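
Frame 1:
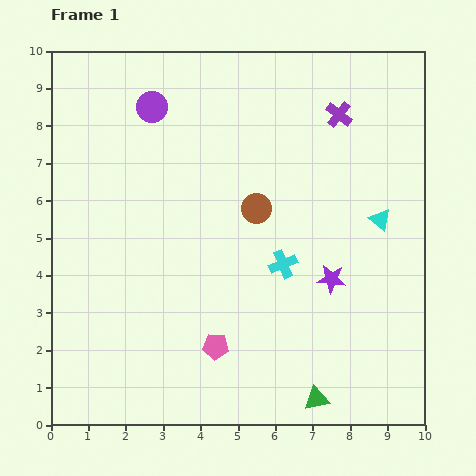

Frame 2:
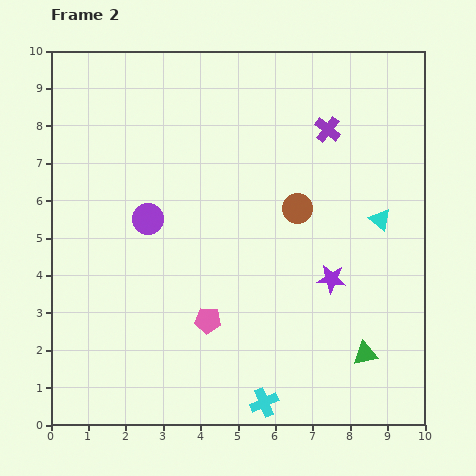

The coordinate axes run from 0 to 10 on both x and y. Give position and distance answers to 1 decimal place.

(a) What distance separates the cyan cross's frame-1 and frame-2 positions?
3.7

The cyan cross moved from (6.2, 4.3) to (5.7, 0.6), a distance of √(0.5² + 3.7²) ≈ 3.7.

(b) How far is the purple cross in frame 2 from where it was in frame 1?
0.5

The purple cross moved from (7.7, 8.3) to (7.4, 7.9), a distance of √(0.3² + 0.4²) ≈ 0.5.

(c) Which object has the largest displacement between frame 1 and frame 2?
the cyan cross

(moved 3.7; next 3.0)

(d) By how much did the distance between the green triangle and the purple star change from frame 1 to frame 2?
-1.0

Distance in frame 1: 3.2. Distance in frame 2: 2.2.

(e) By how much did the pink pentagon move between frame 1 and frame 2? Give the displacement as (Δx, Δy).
(-0.2, 0.7)

The pink pentagon was at (4.4, 2.1) in frame 1 and (4.2, 2.8) in frame 2.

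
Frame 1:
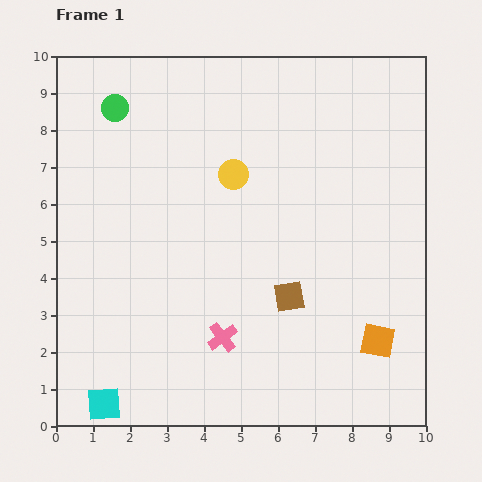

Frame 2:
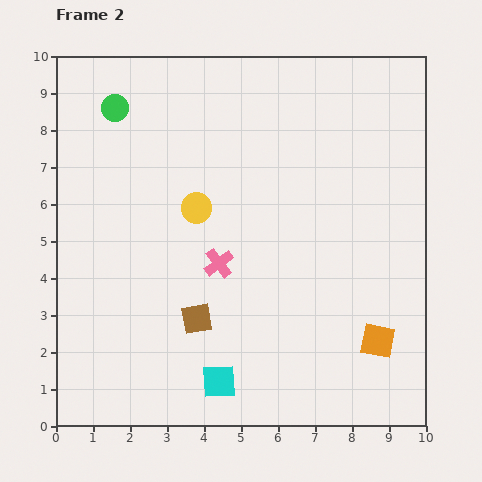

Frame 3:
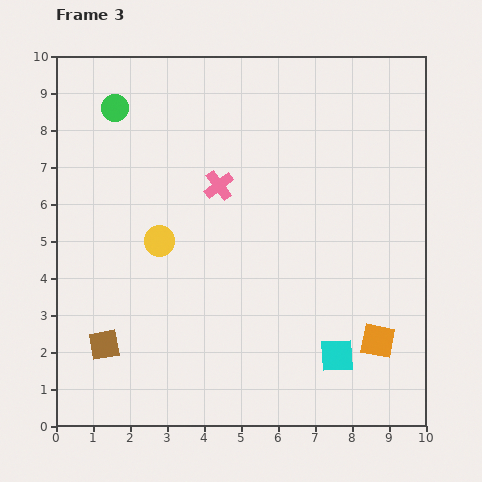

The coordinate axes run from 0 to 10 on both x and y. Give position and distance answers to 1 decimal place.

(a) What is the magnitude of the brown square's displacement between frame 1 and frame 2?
2.6

The brown square moved from (6.3, 3.5) to (3.8, 2.9), a distance of √(2.5² + 0.6²) ≈ 2.6.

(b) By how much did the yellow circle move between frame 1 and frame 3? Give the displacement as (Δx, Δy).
(-2.0, -1.8)

The yellow circle was at (4.8, 6.8) in frame 1 and (2.8, 5.0) in frame 3.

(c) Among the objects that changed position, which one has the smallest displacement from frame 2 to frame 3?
the yellow circle

(moved 1.3)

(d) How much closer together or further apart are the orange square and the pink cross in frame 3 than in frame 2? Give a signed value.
+1.2

Distance in frame 2: 4.8. Distance in frame 3: 6.0.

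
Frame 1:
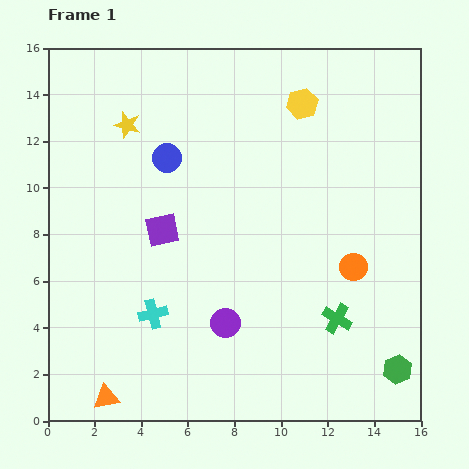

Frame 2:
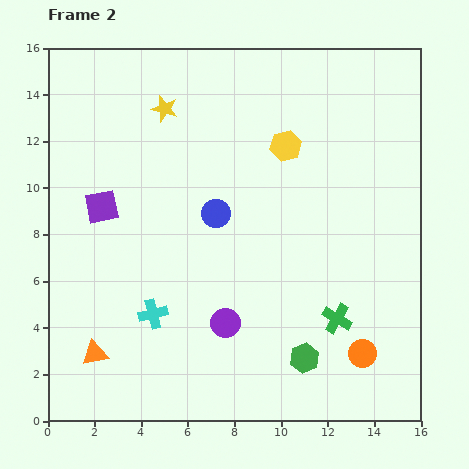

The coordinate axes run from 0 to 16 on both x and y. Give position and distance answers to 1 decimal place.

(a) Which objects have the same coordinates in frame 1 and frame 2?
the green cross, the purple circle, the cyan cross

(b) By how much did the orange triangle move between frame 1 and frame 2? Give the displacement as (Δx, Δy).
(-0.5, 1.9)

The orange triangle was at (2.5, 1.0) in frame 1 and (2.0, 2.9) in frame 2.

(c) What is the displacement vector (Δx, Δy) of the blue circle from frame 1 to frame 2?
(2.1, -2.4)

The blue circle was at (5.1, 11.3) in frame 1 and (7.2, 8.9) in frame 2.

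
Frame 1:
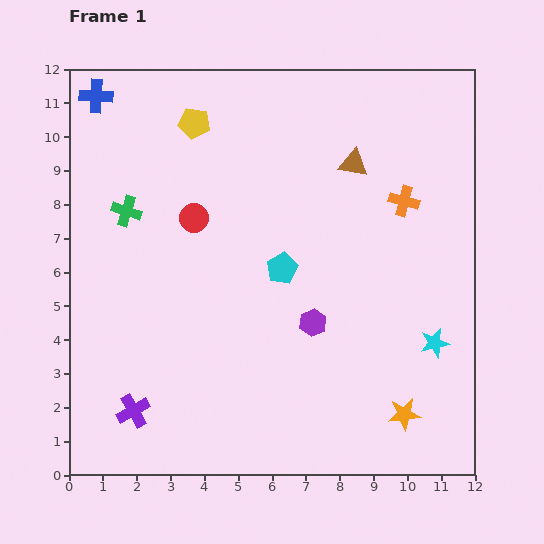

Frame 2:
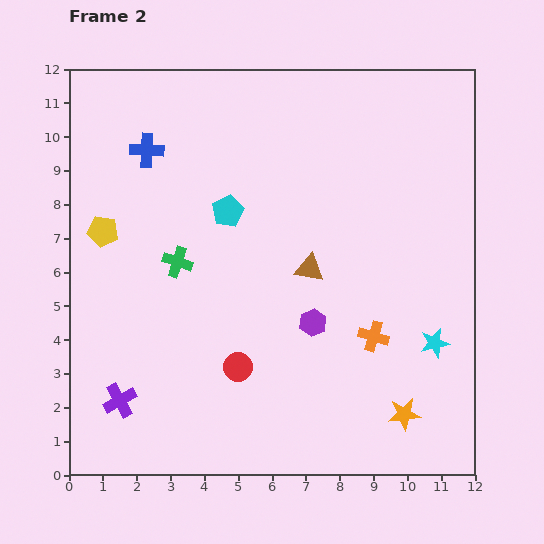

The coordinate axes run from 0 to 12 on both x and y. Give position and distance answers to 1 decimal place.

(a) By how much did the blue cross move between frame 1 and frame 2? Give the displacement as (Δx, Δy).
(1.5, -1.6)

The blue cross was at (0.8, 11.2) in frame 1 and (2.3, 9.6) in frame 2.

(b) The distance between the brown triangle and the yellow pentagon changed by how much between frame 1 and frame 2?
+1.3

Distance in frame 1: 4.9. Distance in frame 2: 6.2.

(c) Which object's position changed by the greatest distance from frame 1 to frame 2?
the red circle

(moved 4.6; next 4.2)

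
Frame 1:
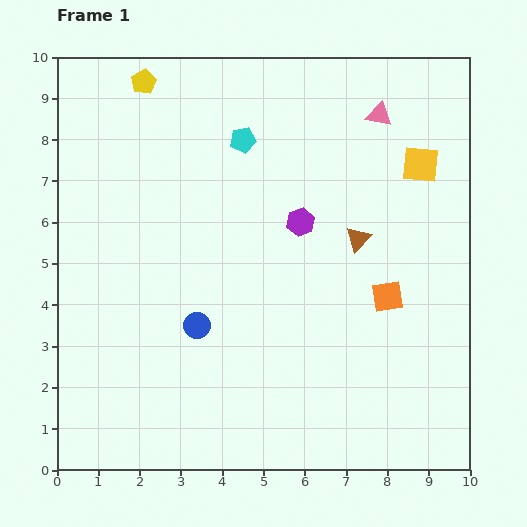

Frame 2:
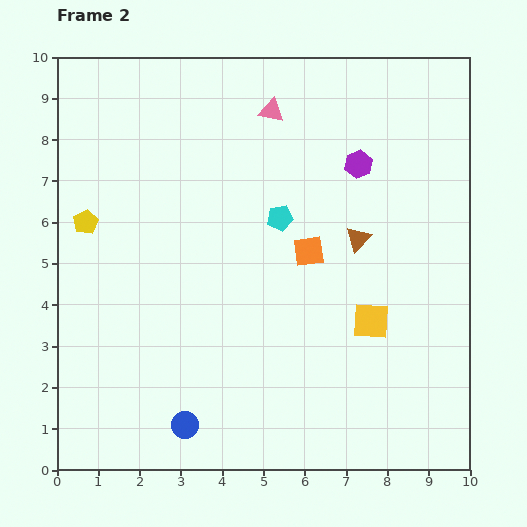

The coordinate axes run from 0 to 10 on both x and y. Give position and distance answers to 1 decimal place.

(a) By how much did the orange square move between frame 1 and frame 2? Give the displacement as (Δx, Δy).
(-1.9, 1.1)

The orange square was at (8.0, 4.2) in frame 1 and (6.1, 5.3) in frame 2.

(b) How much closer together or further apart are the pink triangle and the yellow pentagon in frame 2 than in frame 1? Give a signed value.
-0.6

Distance in frame 1: 5.8. Distance in frame 2: 5.2.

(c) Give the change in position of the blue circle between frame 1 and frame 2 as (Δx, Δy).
(-0.3, -2.4)

The blue circle was at (3.4, 3.5) in frame 1 and (3.1, 1.1) in frame 2.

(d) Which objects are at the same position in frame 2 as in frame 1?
the brown triangle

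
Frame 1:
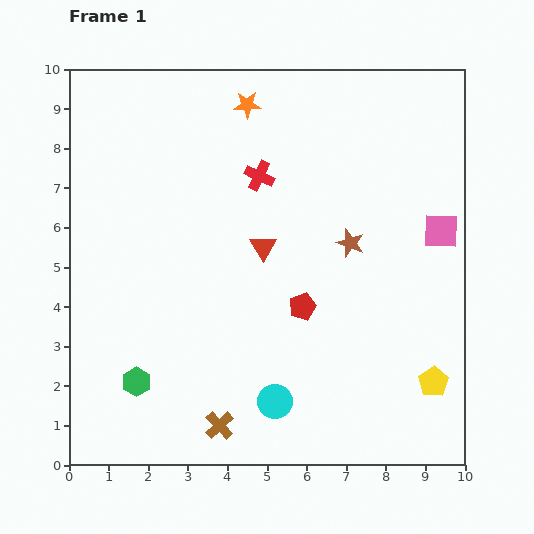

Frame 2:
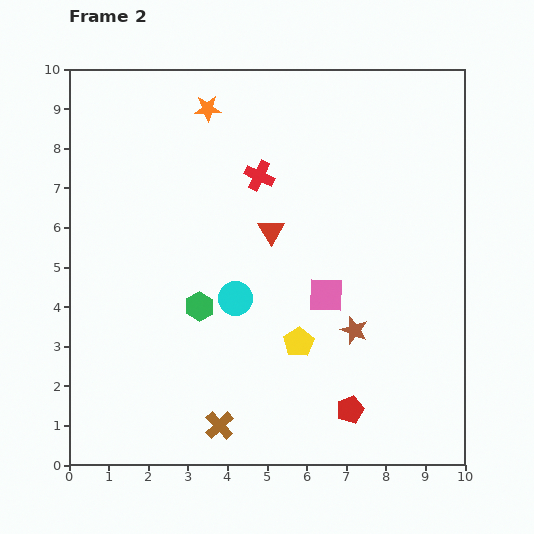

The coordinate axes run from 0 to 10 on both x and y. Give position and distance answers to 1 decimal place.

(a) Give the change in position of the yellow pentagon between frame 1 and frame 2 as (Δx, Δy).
(-3.4, 1.0)

The yellow pentagon was at (9.2, 2.1) in frame 1 and (5.8, 3.1) in frame 2.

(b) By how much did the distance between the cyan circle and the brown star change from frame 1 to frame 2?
-1.3

Distance in frame 1: 4.4. Distance in frame 2: 3.1.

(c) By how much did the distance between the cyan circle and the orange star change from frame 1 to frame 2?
-2.6

Distance in frame 1: 7.5. Distance in frame 2: 4.9.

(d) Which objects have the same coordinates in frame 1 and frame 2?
the red cross, the brown cross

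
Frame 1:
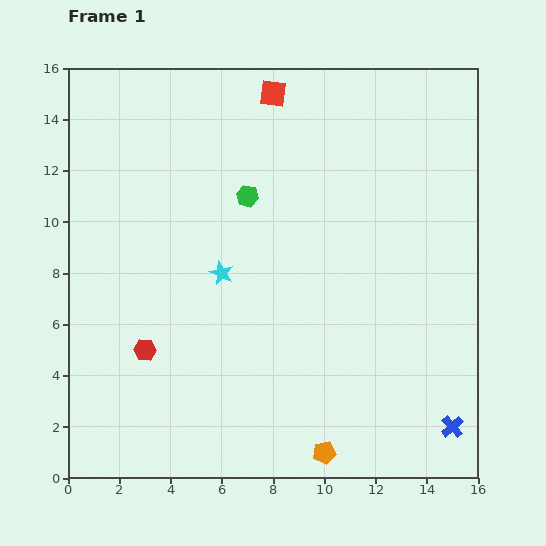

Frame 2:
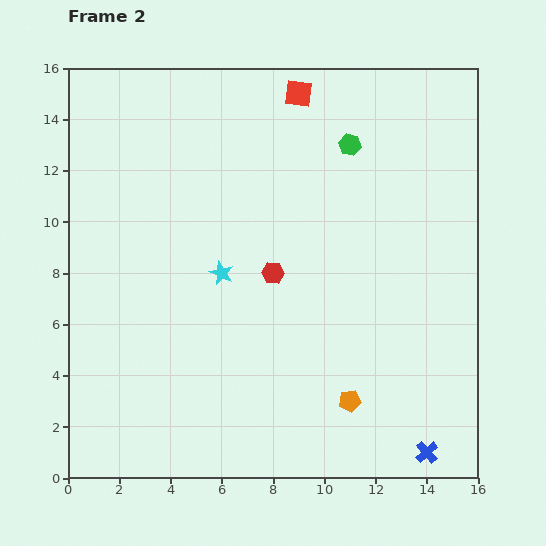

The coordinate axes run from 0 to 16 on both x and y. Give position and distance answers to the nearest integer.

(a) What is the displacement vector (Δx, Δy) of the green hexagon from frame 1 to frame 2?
(4, 2)

The green hexagon was at (7, 11) in frame 1 and (11, 13) in frame 2.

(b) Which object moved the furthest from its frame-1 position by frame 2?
the red hexagon

(moved 6; next 4)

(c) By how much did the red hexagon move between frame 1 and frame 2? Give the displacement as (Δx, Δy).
(5, 3)

The red hexagon was at (3, 5) in frame 1 and (8, 8) in frame 2.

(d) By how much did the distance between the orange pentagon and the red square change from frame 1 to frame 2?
-2

Distance in frame 1: 14. Distance in frame 2: 12.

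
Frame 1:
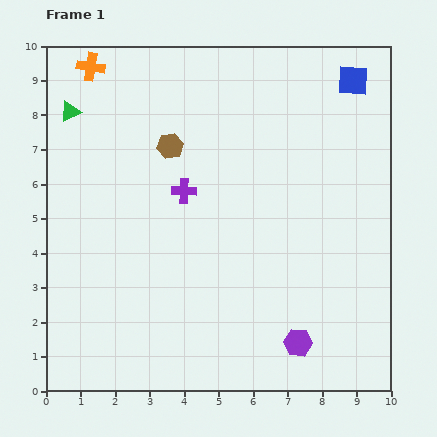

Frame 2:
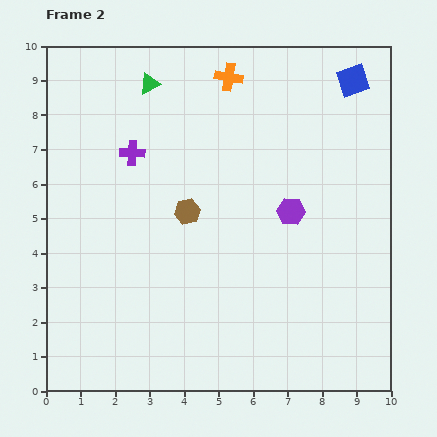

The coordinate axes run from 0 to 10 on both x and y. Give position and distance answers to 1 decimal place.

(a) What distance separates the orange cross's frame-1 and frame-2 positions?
4.0

The orange cross moved from (1.3, 9.4) to (5.3, 9.1), a distance of √(4.0² + 0.3²) ≈ 4.0.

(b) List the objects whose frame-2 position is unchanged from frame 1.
the blue square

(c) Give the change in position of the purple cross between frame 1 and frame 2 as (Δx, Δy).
(-1.5, 1.1)

The purple cross was at (4.0, 5.8) in frame 1 and (2.5, 6.9) in frame 2.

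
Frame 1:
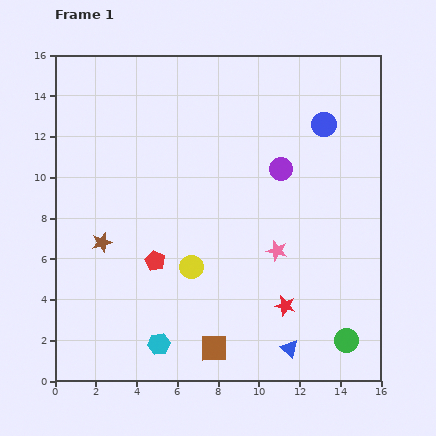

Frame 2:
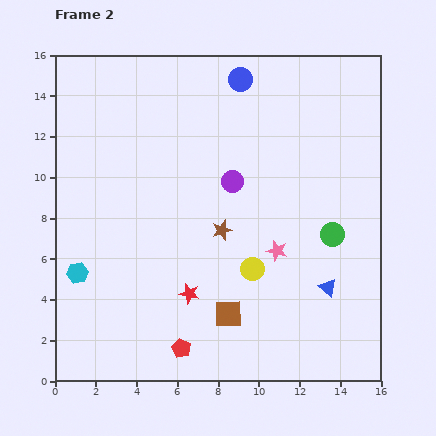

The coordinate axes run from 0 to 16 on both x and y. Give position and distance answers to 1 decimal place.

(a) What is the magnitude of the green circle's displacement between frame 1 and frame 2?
5.2

The green circle moved from (14.3, 2.0) to (13.6, 7.2), a distance of √(0.7² + 5.2²) ≈ 5.2.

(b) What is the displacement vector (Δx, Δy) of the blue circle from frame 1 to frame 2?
(-4.1, 2.2)

The blue circle was at (13.2, 12.6) in frame 1 and (9.1, 14.8) in frame 2.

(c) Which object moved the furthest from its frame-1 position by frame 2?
the brown star

(moved 5.9; next 5.3)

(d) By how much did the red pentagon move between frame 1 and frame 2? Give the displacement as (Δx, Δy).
(1.3, -4.3)

The red pentagon was at (4.9, 5.9) in frame 1 and (6.2, 1.6) in frame 2.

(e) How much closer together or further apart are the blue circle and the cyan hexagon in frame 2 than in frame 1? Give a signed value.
-1.1

Distance in frame 1: 13.5. Distance in frame 2: 12.4.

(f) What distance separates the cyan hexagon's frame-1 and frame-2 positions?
5.3

The cyan hexagon moved from (5.1, 1.8) to (1.1, 5.3), a distance of √(4.0² + 3.5²) ≈ 5.3.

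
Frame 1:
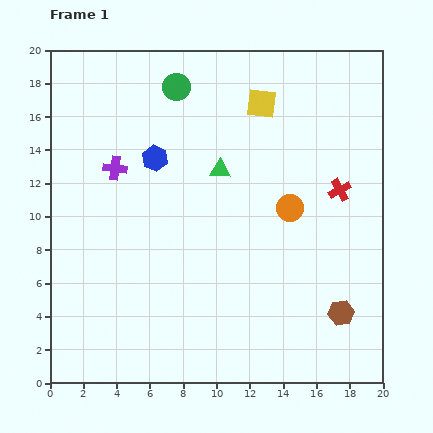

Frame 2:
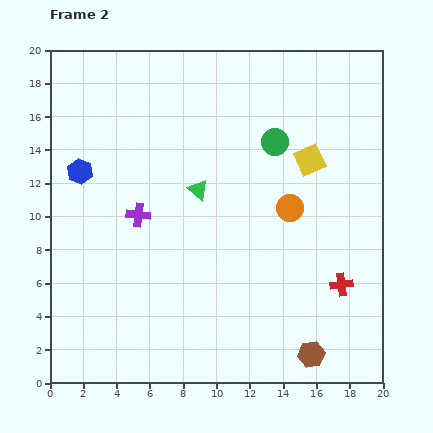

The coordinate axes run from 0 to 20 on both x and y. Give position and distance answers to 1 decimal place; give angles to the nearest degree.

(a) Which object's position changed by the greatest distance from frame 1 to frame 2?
the green circle

(moved 6.8; next 5.7)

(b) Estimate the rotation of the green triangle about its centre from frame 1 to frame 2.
37° clockwise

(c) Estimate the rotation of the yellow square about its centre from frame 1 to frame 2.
31° counter-clockwise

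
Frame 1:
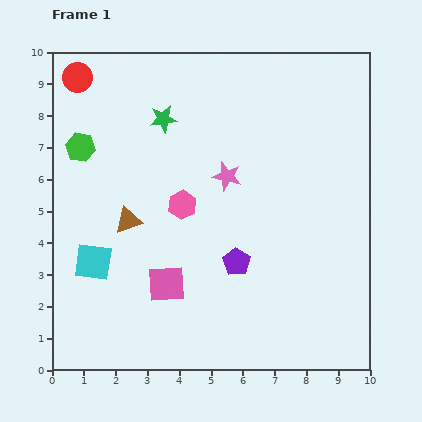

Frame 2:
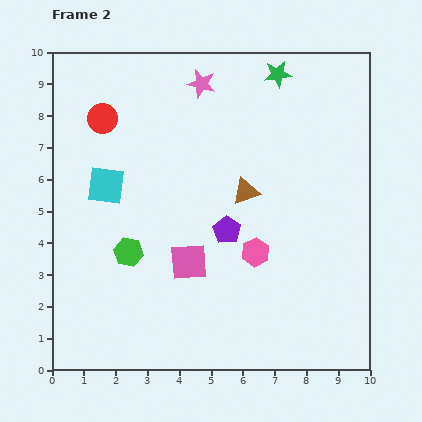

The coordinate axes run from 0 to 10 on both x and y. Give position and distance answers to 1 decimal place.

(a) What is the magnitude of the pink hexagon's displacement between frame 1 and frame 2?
2.7

The pink hexagon moved from (4.1, 5.2) to (6.4, 3.7), a distance of √(2.3² + 1.5²) ≈ 2.7.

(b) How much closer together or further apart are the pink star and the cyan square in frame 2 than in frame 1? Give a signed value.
-0.6

Distance in frame 1: 5.0. Distance in frame 2: 4.4.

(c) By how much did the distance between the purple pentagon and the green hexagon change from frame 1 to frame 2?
-2.9

Distance in frame 1: 6.1. Distance in frame 2: 3.2.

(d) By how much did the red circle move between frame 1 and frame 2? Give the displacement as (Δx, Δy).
(0.8, -1.3)

The red circle was at (0.8, 9.2) in frame 1 and (1.6, 7.9) in frame 2.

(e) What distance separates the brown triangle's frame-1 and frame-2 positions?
3.8

The brown triangle moved from (2.4, 4.7) to (6.1, 5.6), a distance of √(3.7² + 0.9²) ≈ 3.8.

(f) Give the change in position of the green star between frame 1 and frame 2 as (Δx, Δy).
(3.6, 1.4)

The green star was at (3.5, 7.9) in frame 1 and (7.1, 9.3) in frame 2.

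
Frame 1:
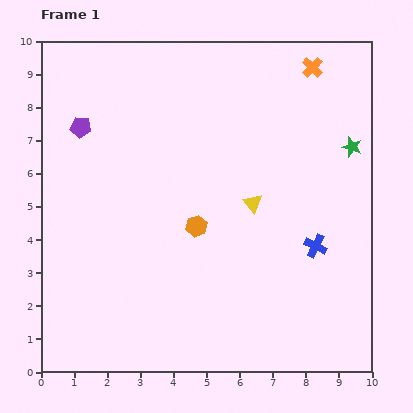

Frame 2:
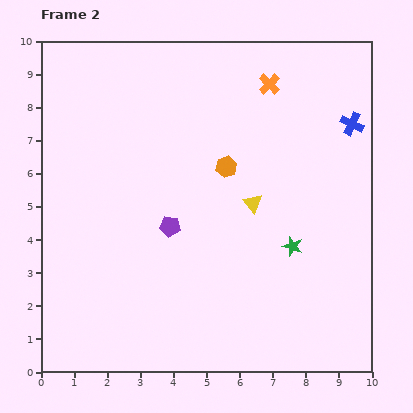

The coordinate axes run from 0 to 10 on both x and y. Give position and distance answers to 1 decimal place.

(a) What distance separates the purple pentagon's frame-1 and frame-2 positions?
4.0

The purple pentagon moved from (1.2, 7.4) to (3.9, 4.4), a distance of √(2.7² + 3.0²) ≈ 4.0.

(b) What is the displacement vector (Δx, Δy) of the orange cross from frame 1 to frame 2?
(-1.3, -0.5)

The orange cross was at (8.2, 9.2) in frame 1 and (6.9, 8.7) in frame 2.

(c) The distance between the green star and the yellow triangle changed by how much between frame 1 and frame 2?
-1.6

Distance in frame 1: 3.4. Distance in frame 2: 1.8.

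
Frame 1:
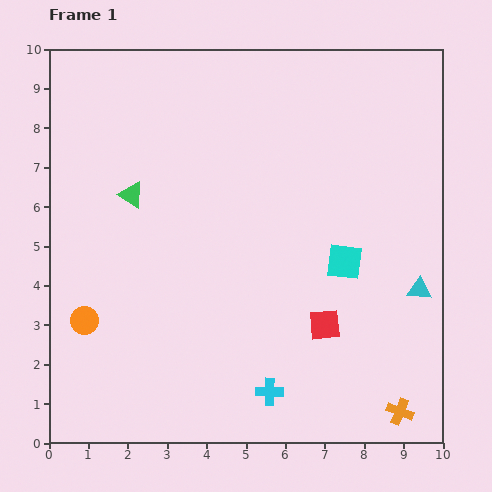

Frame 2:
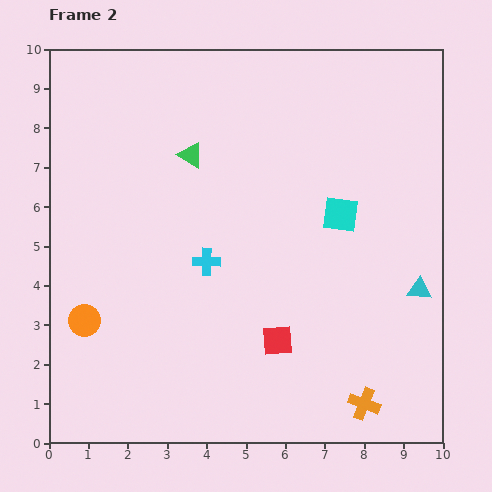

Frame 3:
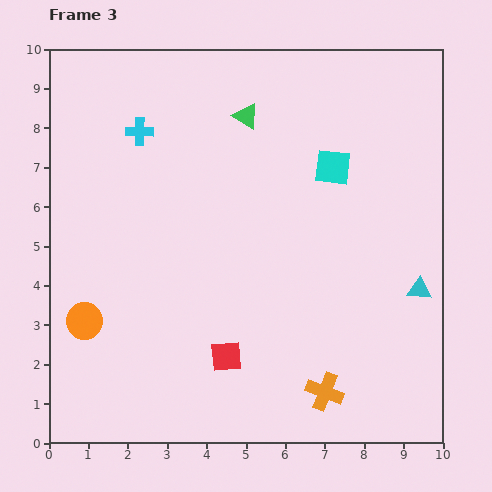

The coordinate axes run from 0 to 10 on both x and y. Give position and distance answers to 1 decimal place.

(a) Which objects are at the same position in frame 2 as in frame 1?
the cyan triangle, the orange circle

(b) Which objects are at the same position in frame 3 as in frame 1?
the cyan triangle, the orange circle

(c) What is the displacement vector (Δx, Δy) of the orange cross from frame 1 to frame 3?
(-1.9, 0.5)

The orange cross was at (8.9, 0.8) in frame 1 and (7.0, 1.3) in frame 3.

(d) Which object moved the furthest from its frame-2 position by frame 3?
the cyan cross

(moved 3.7; next 1.7)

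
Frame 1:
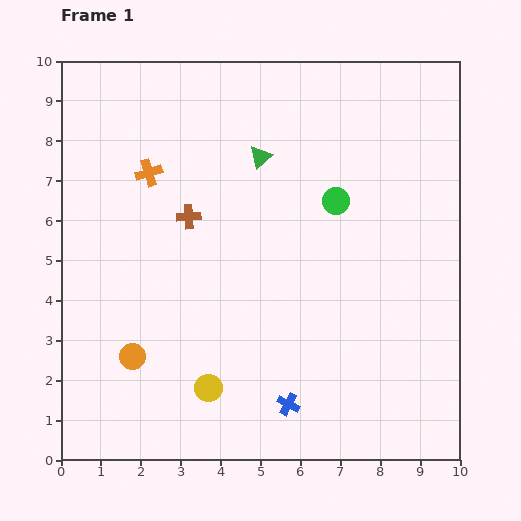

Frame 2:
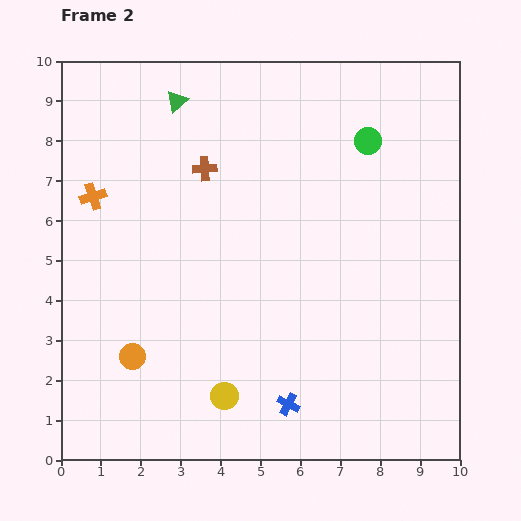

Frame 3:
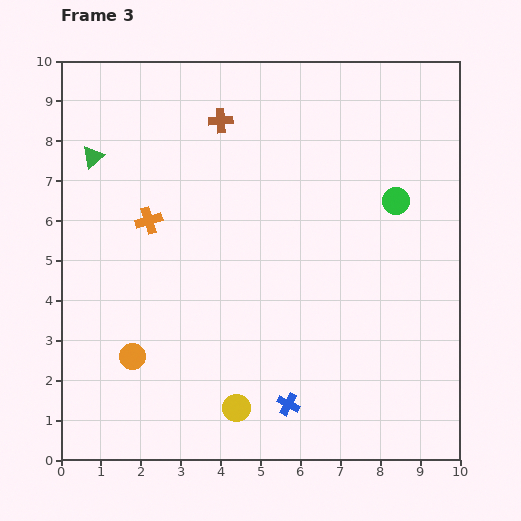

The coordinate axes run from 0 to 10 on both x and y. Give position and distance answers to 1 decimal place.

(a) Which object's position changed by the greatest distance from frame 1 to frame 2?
the green triangle

(moved 2.5; next 1.7)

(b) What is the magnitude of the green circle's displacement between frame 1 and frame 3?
1.5

The green circle moved from (6.9, 6.5) to (8.4, 6.5), a distance of √(1.5² + 0.0²) ≈ 1.5.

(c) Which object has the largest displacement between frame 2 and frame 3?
the green triangle

(moved 2.5; next 1.7)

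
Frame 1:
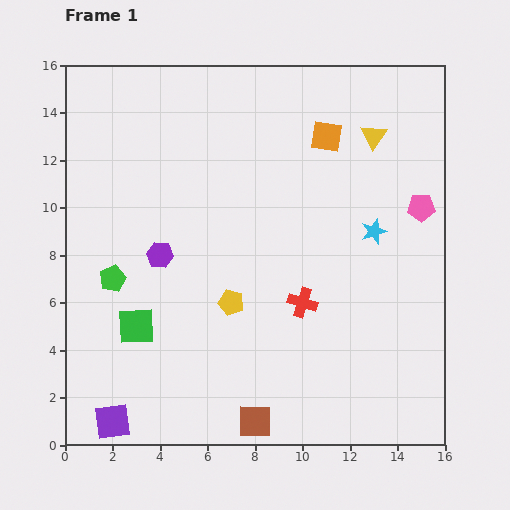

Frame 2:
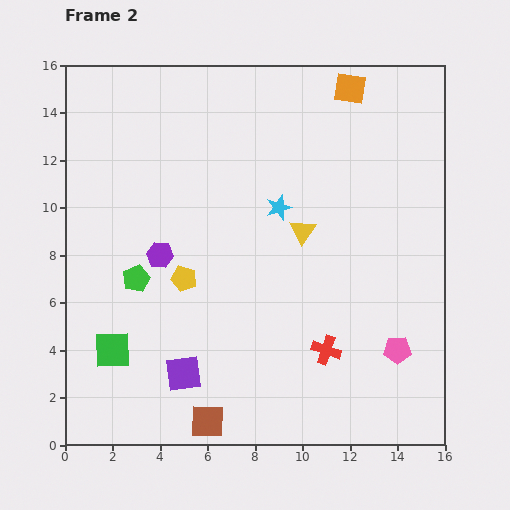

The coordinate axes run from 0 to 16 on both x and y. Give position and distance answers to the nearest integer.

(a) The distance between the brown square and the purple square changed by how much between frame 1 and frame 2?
-4

Distance in frame 1: 6. Distance in frame 2: 2.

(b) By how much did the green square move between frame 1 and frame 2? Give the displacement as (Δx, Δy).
(-1, -1)

The green square was at (3, 5) in frame 1 and (2, 4) in frame 2.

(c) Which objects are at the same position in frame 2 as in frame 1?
the purple hexagon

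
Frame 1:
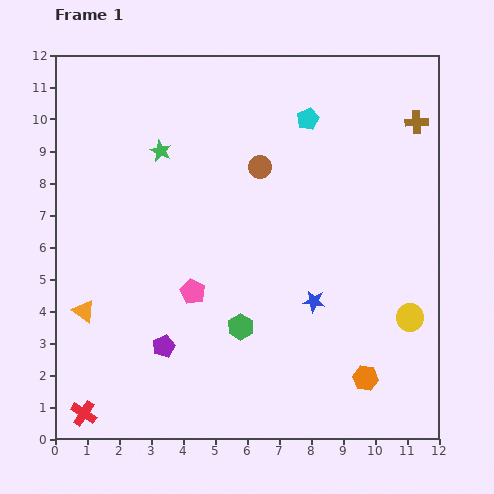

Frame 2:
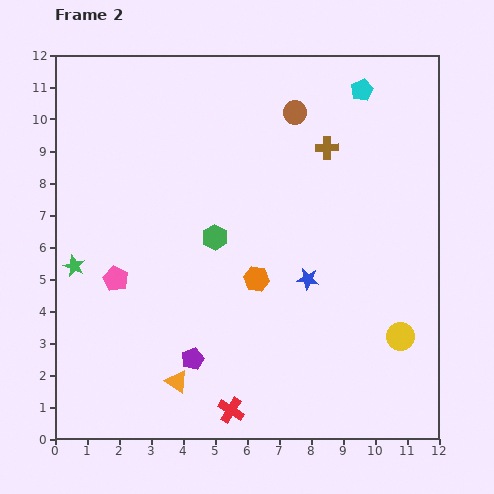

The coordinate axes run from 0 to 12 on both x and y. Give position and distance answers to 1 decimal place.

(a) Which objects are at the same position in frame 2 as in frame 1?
none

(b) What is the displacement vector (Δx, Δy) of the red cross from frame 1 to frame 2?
(4.6, 0.1)

The red cross was at (0.9, 0.8) in frame 1 and (5.5, 0.9) in frame 2.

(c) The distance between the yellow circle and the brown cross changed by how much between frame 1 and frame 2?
+0.2

Distance in frame 1: 6.1. Distance in frame 2: 6.3.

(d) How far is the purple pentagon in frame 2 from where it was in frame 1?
1.0

The purple pentagon moved from (3.4, 2.9) to (4.3, 2.5), a distance of √(0.9² + 0.4²) ≈ 1.0.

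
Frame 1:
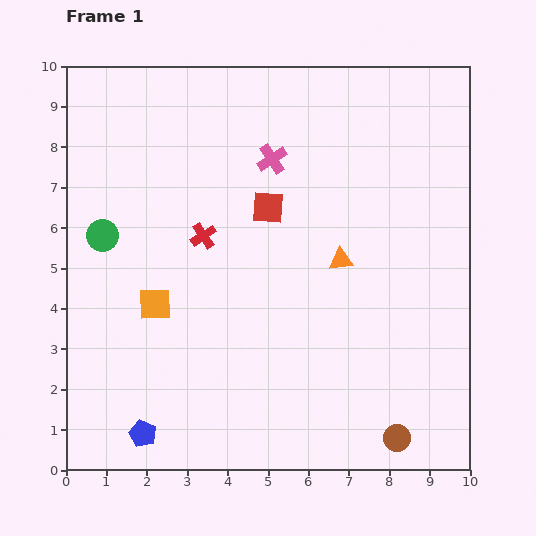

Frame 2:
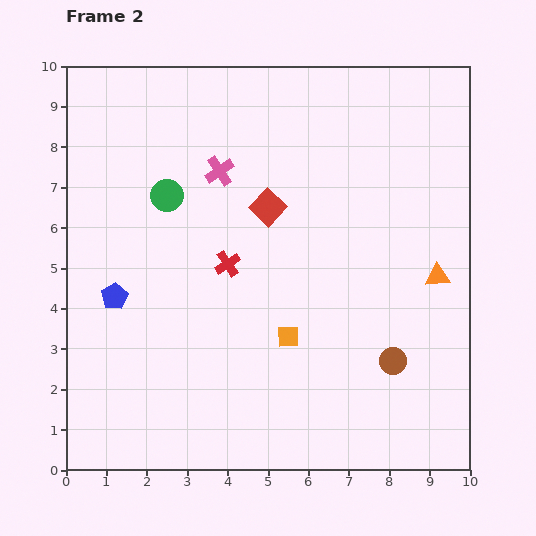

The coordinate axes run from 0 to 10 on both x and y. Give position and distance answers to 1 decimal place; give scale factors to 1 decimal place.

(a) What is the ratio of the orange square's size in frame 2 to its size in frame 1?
0.7×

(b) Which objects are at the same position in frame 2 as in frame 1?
the red square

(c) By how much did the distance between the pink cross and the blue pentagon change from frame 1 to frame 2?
-3.5

Distance in frame 1: 7.5. Distance in frame 2: 4.0.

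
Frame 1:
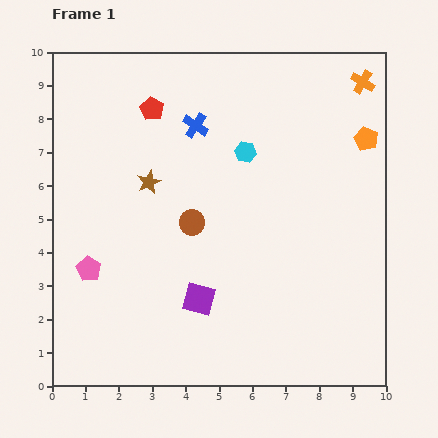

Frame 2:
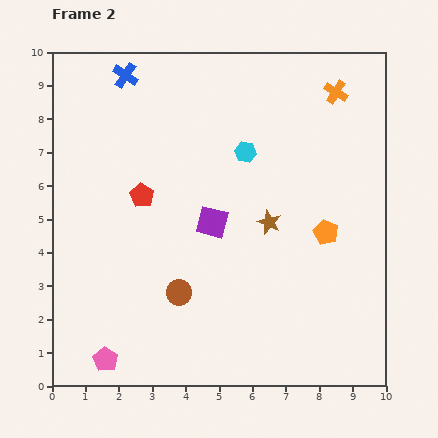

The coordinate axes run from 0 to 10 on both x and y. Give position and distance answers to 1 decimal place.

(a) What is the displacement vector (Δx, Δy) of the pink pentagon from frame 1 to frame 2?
(0.5, -2.7)

The pink pentagon was at (1.1, 3.5) in frame 1 and (1.6, 0.8) in frame 2.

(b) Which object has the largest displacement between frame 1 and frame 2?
the brown star

(moved 3.8; next 3.0)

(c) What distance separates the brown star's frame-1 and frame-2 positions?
3.8

The brown star moved from (2.9, 6.1) to (6.5, 4.9), a distance of √(3.6² + 1.2²) ≈ 3.8.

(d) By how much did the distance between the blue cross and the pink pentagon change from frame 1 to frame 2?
+3.1

Distance in frame 1: 5.4. Distance in frame 2: 8.5.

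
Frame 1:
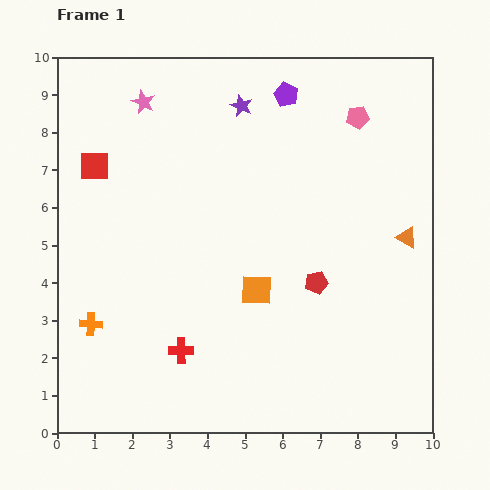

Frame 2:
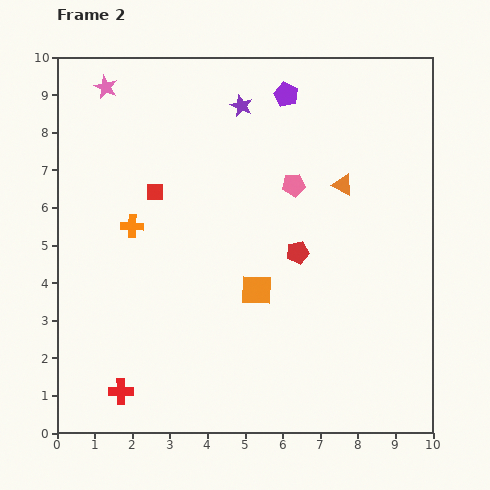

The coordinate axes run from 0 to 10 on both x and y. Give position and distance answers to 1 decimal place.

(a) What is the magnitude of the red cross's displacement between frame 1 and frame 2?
1.9

The red cross moved from (3.3, 2.2) to (1.7, 1.1), a distance of √(1.6² + 1.1²) ≈ 1.9.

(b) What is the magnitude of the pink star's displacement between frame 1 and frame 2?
1.1

The pink star moved from (2.3, 8.8) to (1.3, 9.2), a distance of √(1.0² + 0.4²) ≈ 1.1.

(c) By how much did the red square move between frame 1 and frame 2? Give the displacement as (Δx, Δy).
(1.6, -0.7)

The red square was at (1.0, 7.1) in frame 1 and (2.6, 6.4) in frame 2.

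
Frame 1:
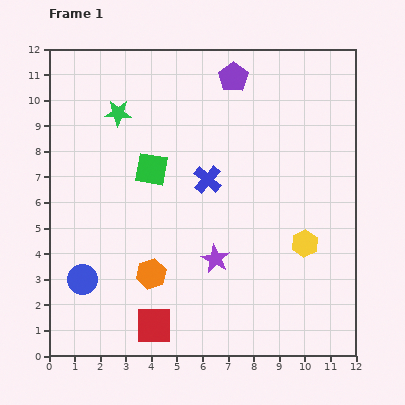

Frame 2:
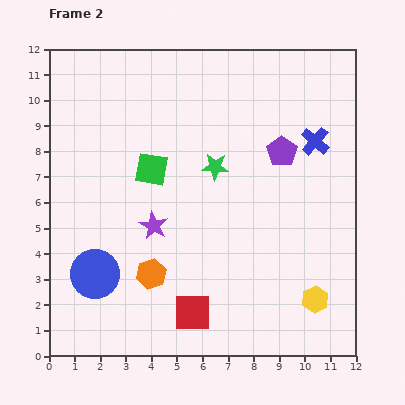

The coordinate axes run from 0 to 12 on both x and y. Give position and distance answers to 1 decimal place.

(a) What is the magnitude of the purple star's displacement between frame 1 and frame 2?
2.7

The purple star moved from (6.5, 3.8) to (4.1, 5.1), a distance of √(2.4² + 1.3²) ≈ 2.7.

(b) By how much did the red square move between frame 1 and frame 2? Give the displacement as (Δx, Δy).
(1.5, 0.5)

The red square was at (4.1, 1.2) in frame 1 and (5.6, 1.7) in frame 2.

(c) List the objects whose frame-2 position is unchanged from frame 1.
the green square, the orange hexagon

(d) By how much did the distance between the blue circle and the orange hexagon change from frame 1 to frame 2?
-0.5

Distance in frame 1: 2.7. Distance in frame 2: 2.2.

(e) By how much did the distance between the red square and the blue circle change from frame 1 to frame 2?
+0.8

Distance in frame 1: 3.3. Distance in frame 2: 4.1.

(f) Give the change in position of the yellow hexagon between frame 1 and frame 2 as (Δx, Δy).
(0.4, -2.2)

The yellow hexagon was at (10.0, 4.4) in frame 1 and (10.4, 2.2) in frame 2.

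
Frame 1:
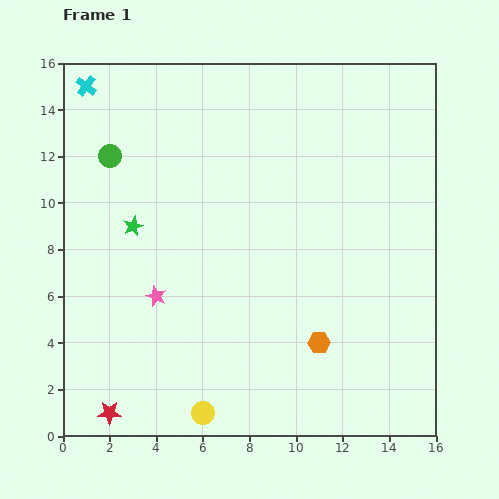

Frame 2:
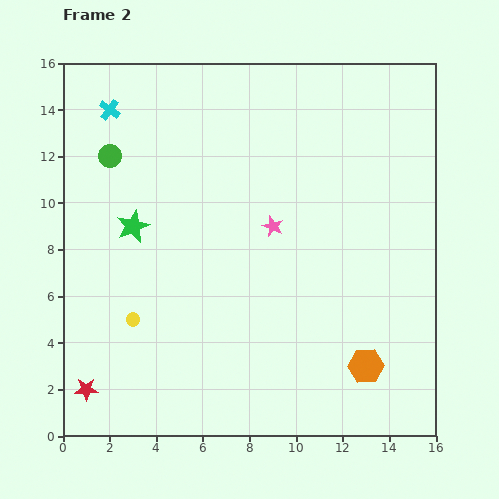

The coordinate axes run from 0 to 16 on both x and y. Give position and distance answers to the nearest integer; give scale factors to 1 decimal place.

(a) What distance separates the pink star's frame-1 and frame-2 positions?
6

The pink star moved from (4, 6) to (9, 9), a distance of √(5² + 3²) ≈ 6.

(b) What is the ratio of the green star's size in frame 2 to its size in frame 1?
1.7×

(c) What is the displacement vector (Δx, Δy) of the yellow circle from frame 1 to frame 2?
(-3, 4)

The yellow circle was at (6, 1) in frame 1 and (3, 5) in frame 2.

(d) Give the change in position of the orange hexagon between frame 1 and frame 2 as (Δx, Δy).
(2, -1)

The orange hexagon was at (11, 4) in frame 1 and (13, 3) in frame 2.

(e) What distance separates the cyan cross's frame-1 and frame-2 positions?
1

The cyan cross moved from (1, 15) to (2, 14), a distance of √(1² + 1²) ≈ 1.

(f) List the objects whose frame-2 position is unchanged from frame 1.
the green circle, the green star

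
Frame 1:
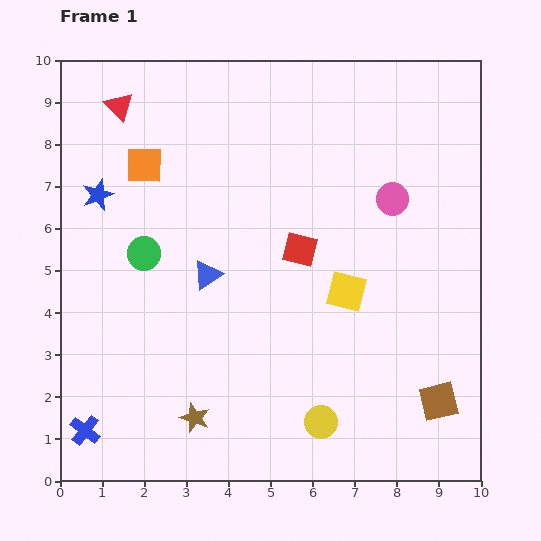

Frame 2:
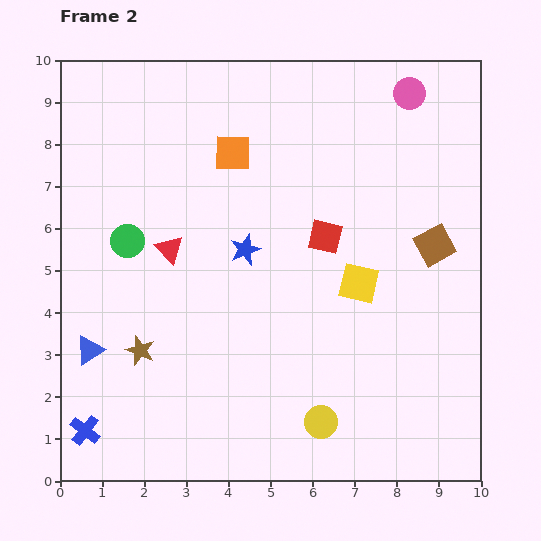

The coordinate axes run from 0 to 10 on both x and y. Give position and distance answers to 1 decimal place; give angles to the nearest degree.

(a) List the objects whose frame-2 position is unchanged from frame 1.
the blue cross, the yellow circle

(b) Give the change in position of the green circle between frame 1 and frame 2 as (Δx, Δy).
(-0.4, 0.3)

The green circle was at (2.0, 5.4) in frame 1 and (1.6, 5.7) in frame 2.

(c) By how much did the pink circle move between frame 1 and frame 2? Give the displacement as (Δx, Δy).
(0.4, 2.5)

The pink circle was at (7.9, 6.7) in frame 1 and (8.3, 9.2) in frame 2.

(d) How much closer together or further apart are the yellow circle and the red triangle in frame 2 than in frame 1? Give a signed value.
-3.4

Distance in frame 1: 8.9. Distance in frame 2: 5.5.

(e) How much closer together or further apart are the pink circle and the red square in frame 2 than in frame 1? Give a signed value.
+1.4

Distance in frame 1: 2.5. Distance in frame 2: 3.9.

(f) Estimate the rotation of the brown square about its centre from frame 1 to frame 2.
15° counter-clockwise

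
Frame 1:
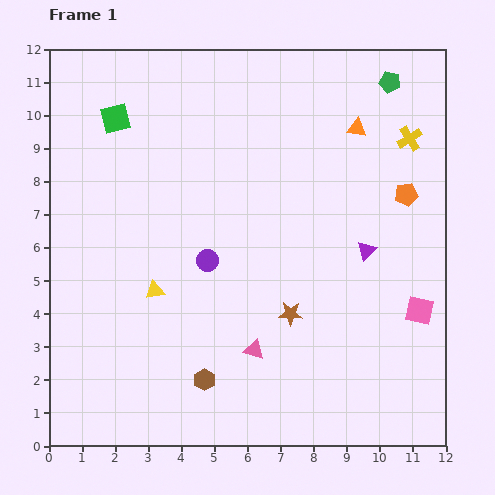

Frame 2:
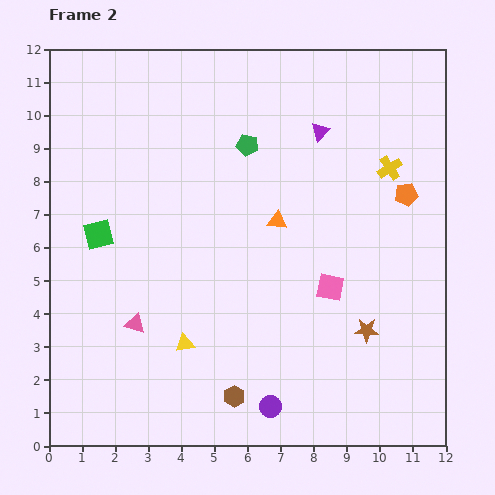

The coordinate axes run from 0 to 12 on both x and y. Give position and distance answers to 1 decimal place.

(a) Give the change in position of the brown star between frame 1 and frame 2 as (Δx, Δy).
(2.3, -0.5)

The brown star was at (7.3, 4.0) in frame 1 and (9.6, 3.5) in frame 2.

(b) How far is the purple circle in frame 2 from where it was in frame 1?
4.8

The purple circle moved from (4.8, 5.6) to (6.7, 1.2), a distance of √(1.9² + 4.4²) ≈ 4.8.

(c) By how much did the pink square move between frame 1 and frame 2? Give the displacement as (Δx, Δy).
(-2.7, 0.7)

The pink square was at (11.2, 4.1) in frame 1 and (8.5, 4.8) in frame 2.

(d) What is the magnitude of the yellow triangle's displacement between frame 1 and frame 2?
1.8

The yellow triangle moved from (3.2, 4.7) to (4.1, 3.1), a distance of √(0.9² + 1.6²) ≈ 1.8.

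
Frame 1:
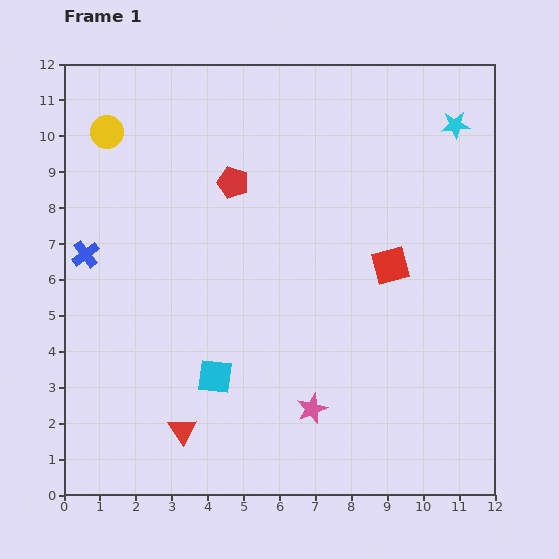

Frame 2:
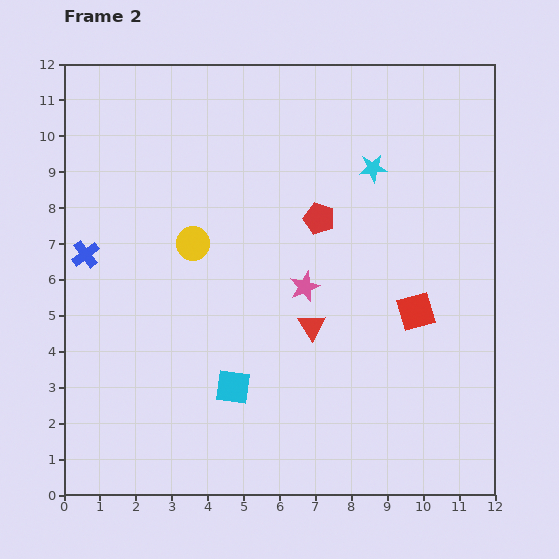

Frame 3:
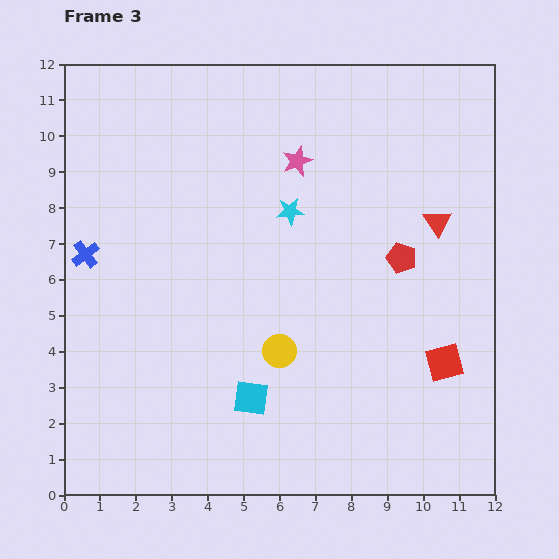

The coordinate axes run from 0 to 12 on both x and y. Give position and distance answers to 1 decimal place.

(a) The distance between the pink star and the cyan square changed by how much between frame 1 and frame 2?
+0.6

Distance in frame 1: 2.8. Distance in frame 2: 3.4.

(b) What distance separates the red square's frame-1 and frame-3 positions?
3.1

The red square moved from (9.1, 6.4) to (10.6, 3.7), a distance of √(1.5² + 2.7²) ≈ 3.1.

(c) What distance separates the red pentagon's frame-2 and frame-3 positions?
2.5

The red pentagon moved from (7.1, 7.7) to (9.4, 6.6), a distance of √(2.3² + 1.1²) ≈ 2.5.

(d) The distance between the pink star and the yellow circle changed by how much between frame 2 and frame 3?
+2.0

Distance in frame 2: 3.3. Distance in frame 3: 5.3.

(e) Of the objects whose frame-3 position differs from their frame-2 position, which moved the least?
the cyan square

(moved 0.6)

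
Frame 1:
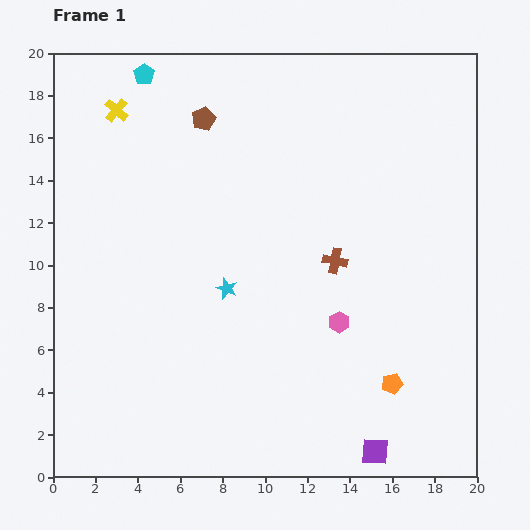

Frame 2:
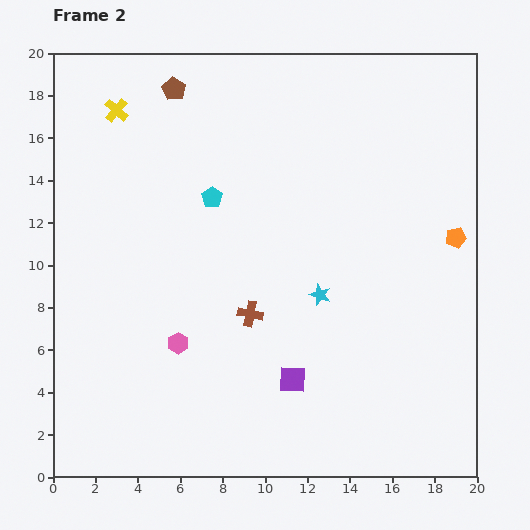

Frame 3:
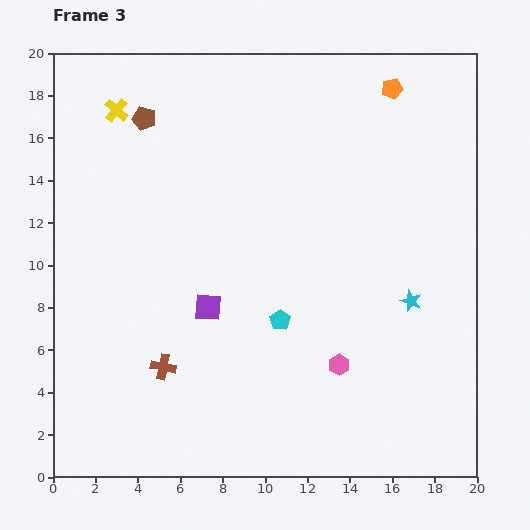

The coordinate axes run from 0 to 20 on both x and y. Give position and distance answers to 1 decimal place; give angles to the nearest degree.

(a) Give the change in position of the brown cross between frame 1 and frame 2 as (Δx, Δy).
(-4.0, -2.5)

The brown cross was at (13.3, 10.2) in frame 1 and (9.3, 7.7) in frame 2.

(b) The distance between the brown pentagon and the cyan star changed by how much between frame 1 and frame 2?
+3.8

Distance in frame 1: 8.1. Distance in frame 2: 11.9.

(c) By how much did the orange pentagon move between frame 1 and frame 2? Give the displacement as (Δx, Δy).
(3.0, 6.9)

The orange pentagon was at (16.0, 4.4) in frame 1 and (19.0, 11.3) in frame 2.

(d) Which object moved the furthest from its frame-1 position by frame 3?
the orange pentagon

(moved 13.9; next 13.2)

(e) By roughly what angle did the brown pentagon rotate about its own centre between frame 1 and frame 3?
31° counter-clockwise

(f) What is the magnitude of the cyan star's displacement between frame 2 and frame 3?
4.3

The cyan star moved from (12.6, 8.6) to (16.9, 8.3), a distance of √(4.3² + 0.3²) ≈ 4.3.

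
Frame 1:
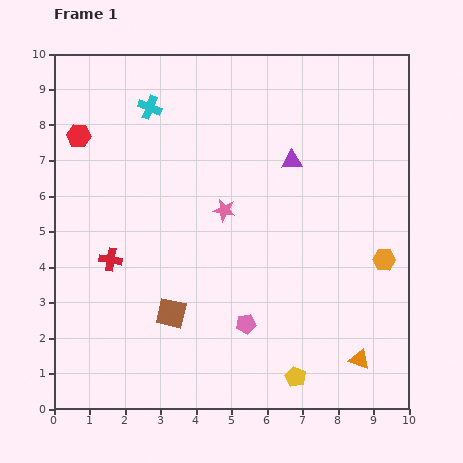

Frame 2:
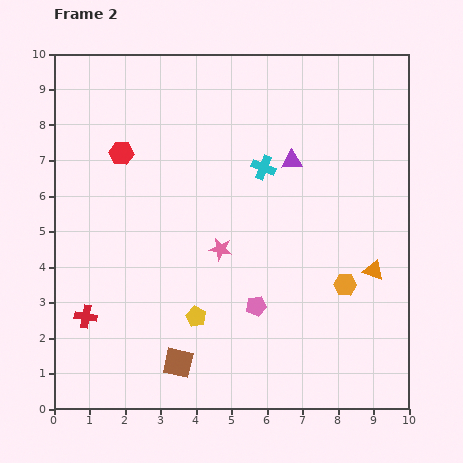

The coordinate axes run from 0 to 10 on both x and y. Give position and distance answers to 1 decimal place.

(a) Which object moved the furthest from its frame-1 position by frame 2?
the cyan cross

(moved 3.6; next 3.3)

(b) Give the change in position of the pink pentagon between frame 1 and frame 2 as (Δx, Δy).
(0.3, 0.5)

The pink pentagon was at (5.4, 2.4) in frame 1 and (5.7, 2.9) in frame 2.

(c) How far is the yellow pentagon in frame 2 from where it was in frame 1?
3.3

The yellow pentagon moved from (6.8, 0.9) to (4.0, 2.6), a distance of √(2.8² + 1.7²) ≈ 3.3.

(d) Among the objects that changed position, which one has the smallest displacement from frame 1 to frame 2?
the pink pentagon

(moved 0.6)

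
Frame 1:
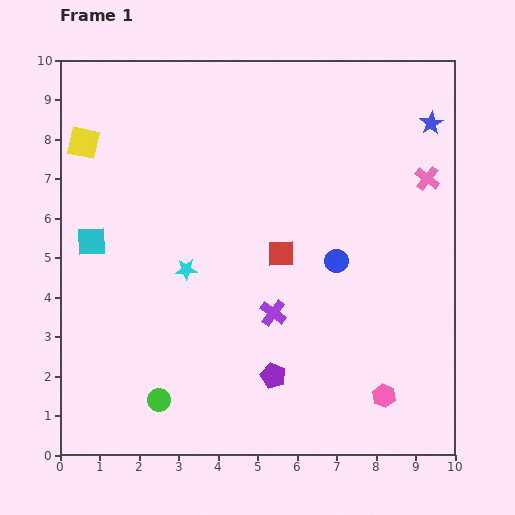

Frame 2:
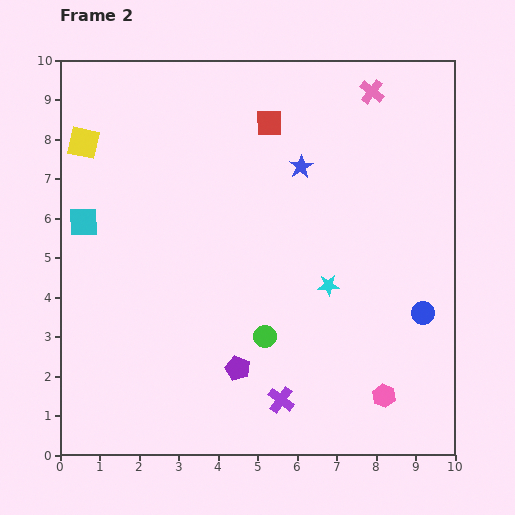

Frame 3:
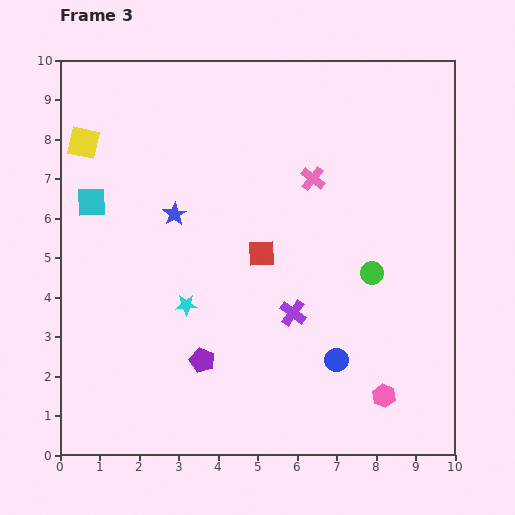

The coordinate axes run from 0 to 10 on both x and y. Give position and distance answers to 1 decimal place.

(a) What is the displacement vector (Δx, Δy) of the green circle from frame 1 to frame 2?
(2.7, 1.6)

The green circle was at (2.5, 1.4) in frame 1 and (5.2, 3.0) in frame 2.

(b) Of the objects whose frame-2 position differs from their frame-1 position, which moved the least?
the cyan square

(moved 0.5)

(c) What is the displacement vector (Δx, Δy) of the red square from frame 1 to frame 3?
(-0.5, 0.0)

The red square was at (5.6, 5.1) in frame 1 and (5.1, 5.1) in frame 3.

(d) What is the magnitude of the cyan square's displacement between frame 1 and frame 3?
1.0

The cyan square moved from (0.8, 5.4) to (0.8, 6.4), a distance of √(0.0² + 1.0²) ≈ 1.0.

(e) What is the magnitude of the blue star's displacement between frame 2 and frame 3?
3.4

The blue star moved from (6.1, 7.3) to (2.9, 6.1), a distance of √(3.2² + 1.2²) ≈ 3.4.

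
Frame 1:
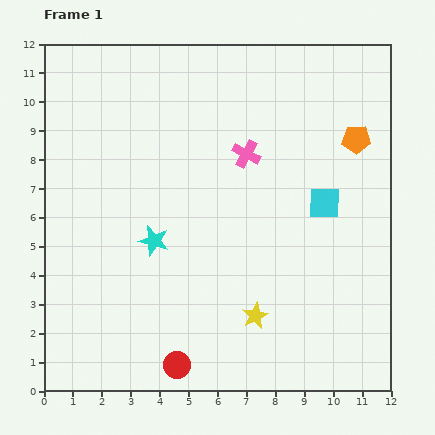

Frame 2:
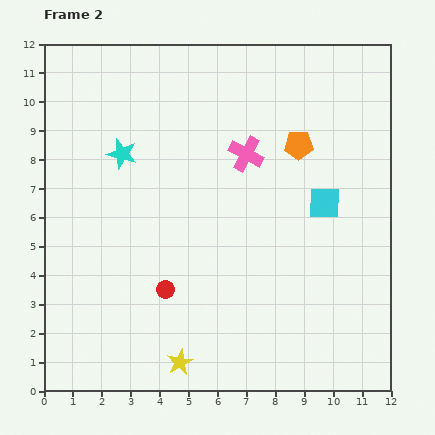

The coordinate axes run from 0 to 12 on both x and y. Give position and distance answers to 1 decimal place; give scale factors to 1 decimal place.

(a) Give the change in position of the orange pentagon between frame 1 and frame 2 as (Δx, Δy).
(-2.0, -0.2)

The orange pentagon was at (10.8, 8.7) in frame 1 and (8.8, 8.5) in frame 2.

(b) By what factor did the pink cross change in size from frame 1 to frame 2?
1.3×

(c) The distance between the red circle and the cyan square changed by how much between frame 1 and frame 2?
-1.3

Distance in frame 1: 7.6. Distance in frame 2: 6.3.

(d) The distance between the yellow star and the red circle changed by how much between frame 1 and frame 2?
-0.7

Distance in frame 1: 3.2. Distance in frame 2: 2.5.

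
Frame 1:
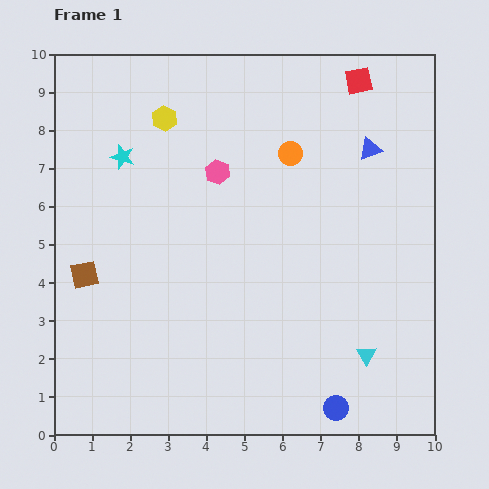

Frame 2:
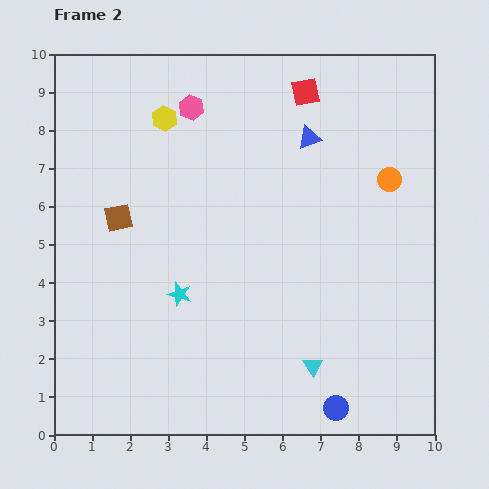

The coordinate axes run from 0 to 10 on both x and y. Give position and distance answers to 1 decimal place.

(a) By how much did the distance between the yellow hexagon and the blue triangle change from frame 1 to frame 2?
-1.7

Distance in frame 1: 5.5. Distance in frame 2: 3.8.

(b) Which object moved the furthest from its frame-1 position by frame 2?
the cyan star

(moved 3.9; next 2.7)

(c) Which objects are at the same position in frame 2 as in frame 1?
the yellow hexagon, the blue circle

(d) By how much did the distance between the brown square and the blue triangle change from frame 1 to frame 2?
-2.8

Distance in frame 1: 8.2. Distance in frame 2: 5.4.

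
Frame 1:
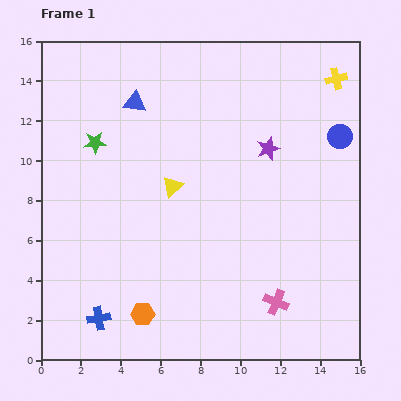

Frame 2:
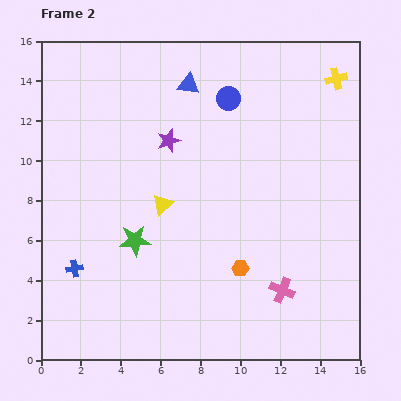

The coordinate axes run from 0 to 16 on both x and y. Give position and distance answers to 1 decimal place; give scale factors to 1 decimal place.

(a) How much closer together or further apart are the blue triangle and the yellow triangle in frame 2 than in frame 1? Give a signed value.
+1.5

Distance in frame 1: 4.6. Distance in frame 2: 6.1.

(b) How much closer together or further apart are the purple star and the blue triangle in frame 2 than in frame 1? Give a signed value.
-4.1

Distance in frame 1: 7.1. Distance in frame 2: 3.0.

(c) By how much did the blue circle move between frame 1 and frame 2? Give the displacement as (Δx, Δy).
(-5.6, 1.9)

The blue circle was at (15.0, 11.2) in frame 1 and (9.4, 13.1) in frame 2.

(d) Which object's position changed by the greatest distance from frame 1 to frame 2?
the blue circle

(moved 5.9; next 5.4)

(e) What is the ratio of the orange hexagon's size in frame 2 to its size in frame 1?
0.7×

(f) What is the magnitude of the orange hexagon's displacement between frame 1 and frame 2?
5.4

The orange hexagon moved from (5.1, 2.3) to (10.0, 4.6), a distance of √(4.9² + 2.3²) ≈ 5.4.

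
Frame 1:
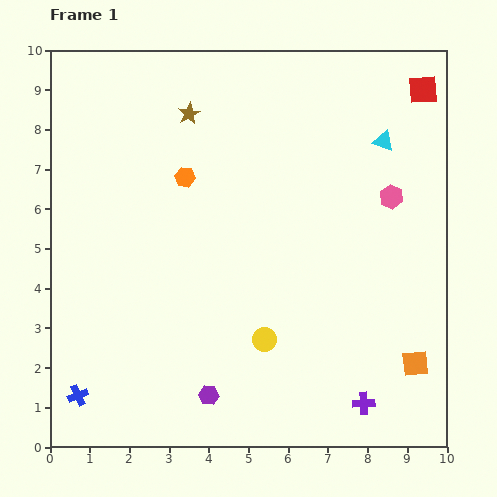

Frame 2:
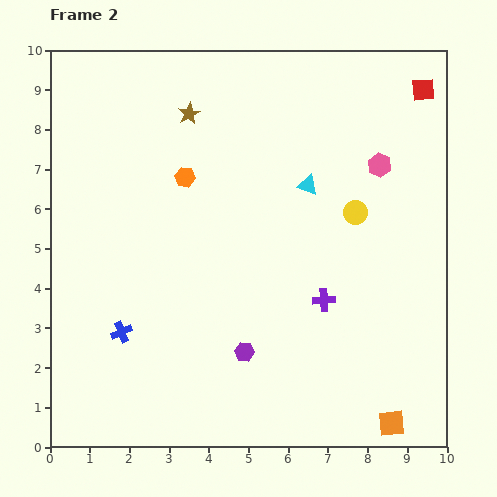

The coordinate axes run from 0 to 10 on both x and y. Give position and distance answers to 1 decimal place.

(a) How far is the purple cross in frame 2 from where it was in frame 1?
2.8

The purple cross moved from (7.9, 1.1) to (6.9, 3.7), a distance of √(1.0² + 2.6²) ≈ 2.8.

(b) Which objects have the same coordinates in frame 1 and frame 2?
the brown star, the red square, the orange hexagon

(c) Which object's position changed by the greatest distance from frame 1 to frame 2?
the yellow circle

(moved 3.9; next 2.8)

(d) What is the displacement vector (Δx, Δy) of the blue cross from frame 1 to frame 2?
(1.1, 1.6)

The blue cross was at (0.7, 1.3) in frame 1 and (1.8, 2.9) in frame 2.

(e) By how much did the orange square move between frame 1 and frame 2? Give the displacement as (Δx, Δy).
(-0.6, -1.5)

The orange square was at (9.2, 2.1) in frame 1 and (8.6, 0.6) in frame 2.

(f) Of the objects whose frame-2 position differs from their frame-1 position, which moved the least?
the pink hexagon

(moved 0.9)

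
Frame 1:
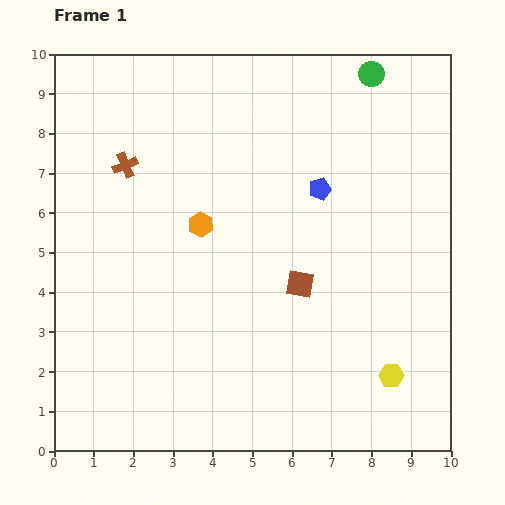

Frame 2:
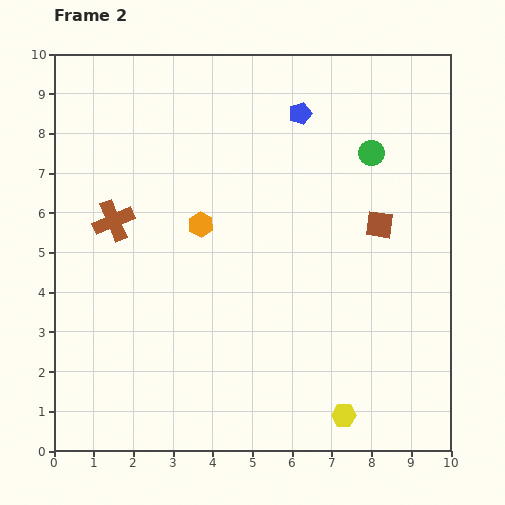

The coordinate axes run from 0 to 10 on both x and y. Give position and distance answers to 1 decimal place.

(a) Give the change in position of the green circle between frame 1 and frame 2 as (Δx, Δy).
(0.0, -2.0)

The green circle was at (8.0, 9.5) in frame 1 and (8.0, 7.5) in frame 2.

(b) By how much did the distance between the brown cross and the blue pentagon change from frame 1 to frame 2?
+0.5

Distance in frame 1: 4.9. Distance in frame 2: 5.4.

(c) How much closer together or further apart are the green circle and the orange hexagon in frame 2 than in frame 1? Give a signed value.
-1.0

Distance in frame 1: 5.7. Distance in frame 2: 4.7.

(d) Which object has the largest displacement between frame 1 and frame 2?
the brown square

(moved 2.5; next 2.0)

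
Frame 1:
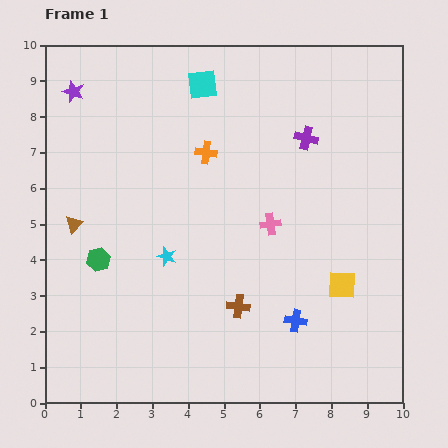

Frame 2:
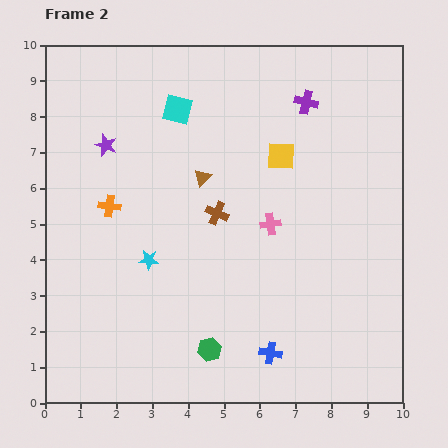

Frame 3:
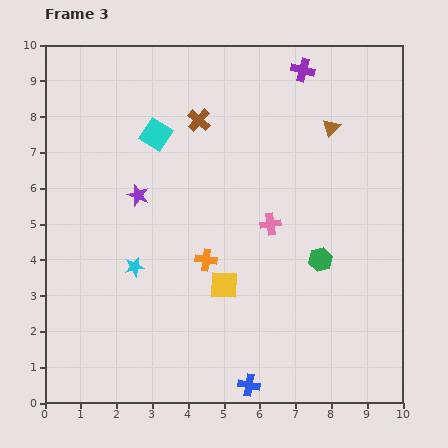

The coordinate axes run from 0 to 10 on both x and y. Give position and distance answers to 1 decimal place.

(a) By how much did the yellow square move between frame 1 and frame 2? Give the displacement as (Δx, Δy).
(-1.7, 3.6)

The yellow square was at (8.3, 3.3) in frame 1 and (6.6, 6.9) in frame 2.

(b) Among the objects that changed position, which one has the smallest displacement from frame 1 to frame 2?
the cyan star

(moved 0.5)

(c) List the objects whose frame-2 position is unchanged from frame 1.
the pink cross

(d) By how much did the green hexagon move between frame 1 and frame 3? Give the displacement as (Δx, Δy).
(6.2, 0.0)

The green hexagon was at (1.5, 4.0) in frame 1 and (7.7, 4.0) in frame 3.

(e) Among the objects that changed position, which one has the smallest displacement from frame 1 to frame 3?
the cyan star

(moved 0.9)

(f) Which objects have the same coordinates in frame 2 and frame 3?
the pink cross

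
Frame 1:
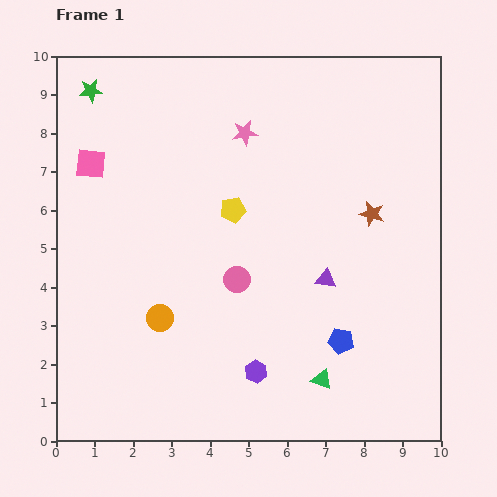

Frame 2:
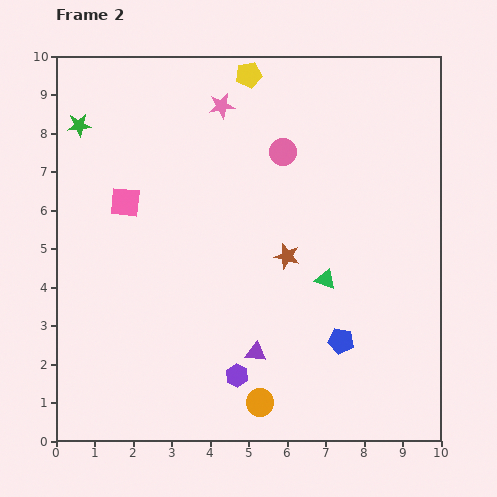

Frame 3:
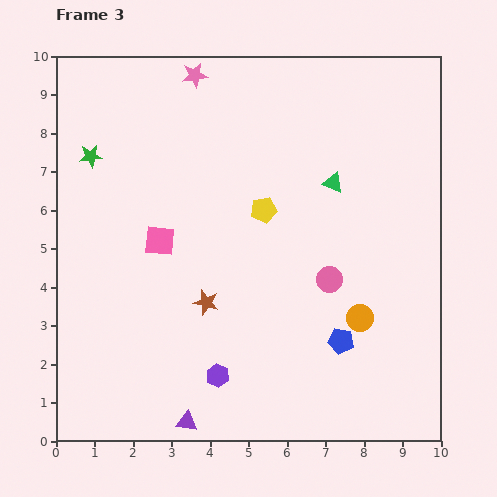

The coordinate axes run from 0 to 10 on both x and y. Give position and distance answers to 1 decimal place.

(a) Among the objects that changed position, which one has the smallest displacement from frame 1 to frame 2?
the purple hexagon

(moved 0.5)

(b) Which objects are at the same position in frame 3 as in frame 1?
the blue pentagon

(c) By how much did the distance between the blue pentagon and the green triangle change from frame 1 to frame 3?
+3.0

Distance in frame 1: 1.1. Distance in frame 3: 4.1.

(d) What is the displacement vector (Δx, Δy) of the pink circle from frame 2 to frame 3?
(1.2, -3.3)

The pink circle was at (5.9, 7.5) in frame 2 and (7.1, 4.2) in frame 3.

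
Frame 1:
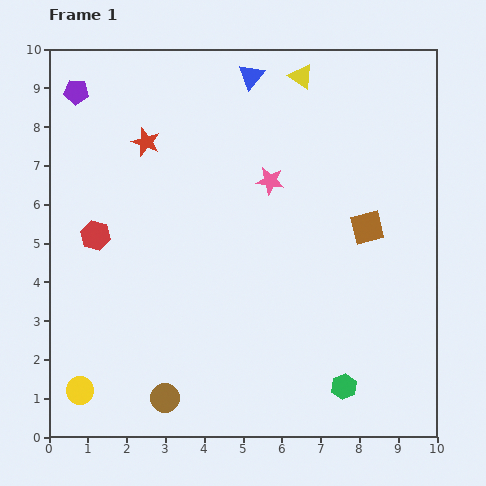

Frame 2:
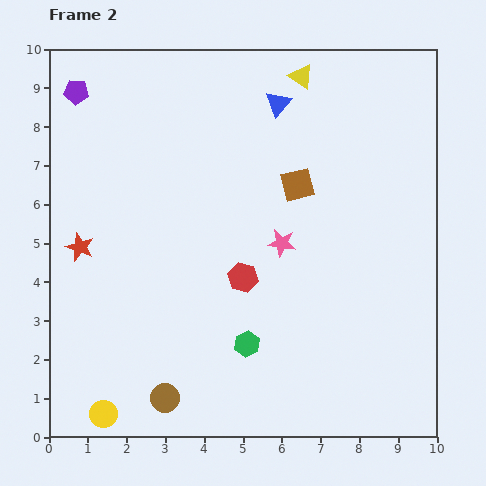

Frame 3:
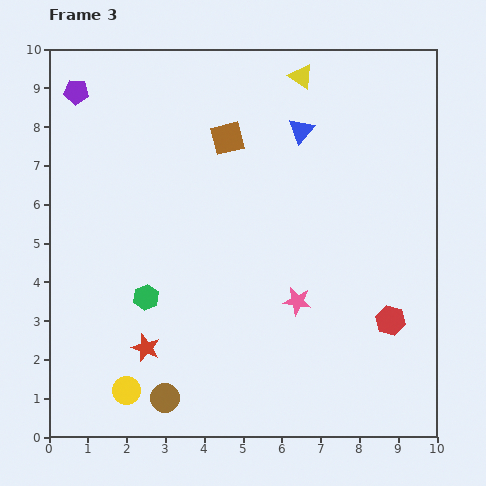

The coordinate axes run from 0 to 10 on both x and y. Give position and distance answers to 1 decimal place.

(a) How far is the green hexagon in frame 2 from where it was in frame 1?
2.7

The green hexagon moved from (7.6, 1.3) to (5.1, 2.4), a distance of √(2.5² + 1.1²) ≈ 2.7.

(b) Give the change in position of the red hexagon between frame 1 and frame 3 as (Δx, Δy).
(7.6, -2.2)

The red hexagon was at (1.2, 5.2) in frame 1 and (8.8, 3.0) in frame 3.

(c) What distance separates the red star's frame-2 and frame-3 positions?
3.1

The red star moved from (0.8, 4.9) to (2.5, 2.3), a distance of √(1.7² + 2.6²) ≈ 3.1.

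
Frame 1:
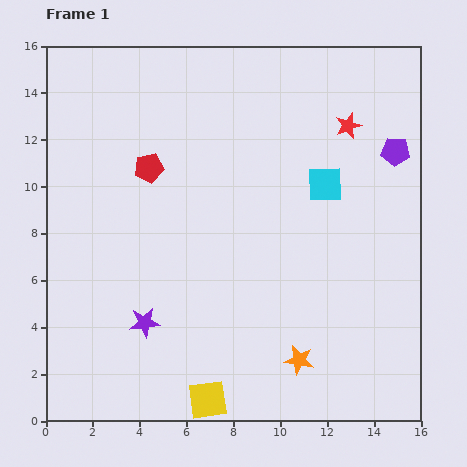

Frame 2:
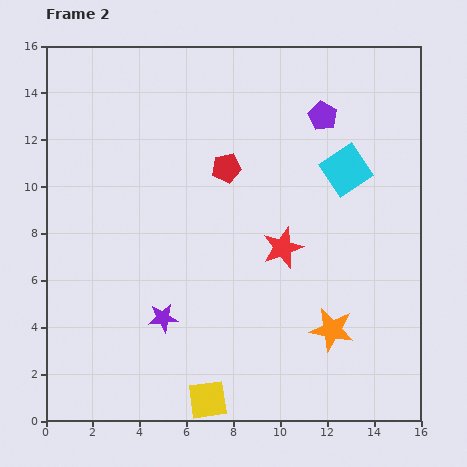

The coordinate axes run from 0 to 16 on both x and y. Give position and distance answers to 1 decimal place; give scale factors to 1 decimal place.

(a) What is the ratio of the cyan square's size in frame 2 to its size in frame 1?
1.3×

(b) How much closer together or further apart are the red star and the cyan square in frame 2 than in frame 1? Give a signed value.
+1.6

Distance in frame 1: 2.7. Distance in frame 2: 4.3.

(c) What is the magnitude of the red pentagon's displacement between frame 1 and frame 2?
3.3

The red pentagon moved from (4.4, 10.8) to (7.7, 10.8), a distance of √(3.3² + 0.0²) ≈ 3.3.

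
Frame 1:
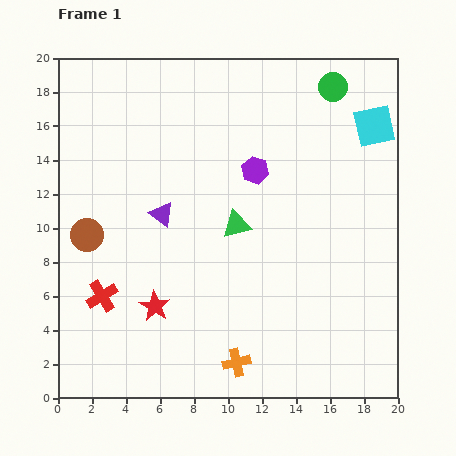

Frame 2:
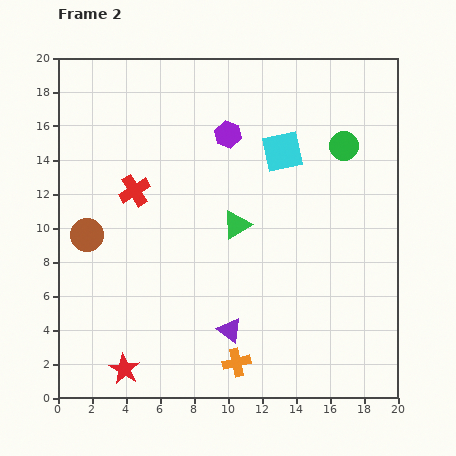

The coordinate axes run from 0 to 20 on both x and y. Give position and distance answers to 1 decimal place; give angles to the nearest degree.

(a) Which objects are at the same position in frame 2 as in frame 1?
the orange cross, the brown circle, the green triangle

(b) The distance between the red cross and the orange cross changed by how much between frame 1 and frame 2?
+2.9

Distance in frame 1: 8.8. Distance in frame 2: 11.7.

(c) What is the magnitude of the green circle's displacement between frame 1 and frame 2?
3.6

The green circle moved from (16.2, 18.3) to (16.8, 14.8), a distance of √(0.6² + 3.5²) ≈ 3.6.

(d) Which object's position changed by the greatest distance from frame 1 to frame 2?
the purple triangle

(moved 7.9; next 6.5)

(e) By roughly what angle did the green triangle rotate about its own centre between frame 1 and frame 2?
18° counter-clockwise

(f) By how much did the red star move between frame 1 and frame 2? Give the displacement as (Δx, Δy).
(-1.8, -3.7)

The red star was at (5.7, 5.4) in frame 1 and (3.9, 1.7) in frame 2.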